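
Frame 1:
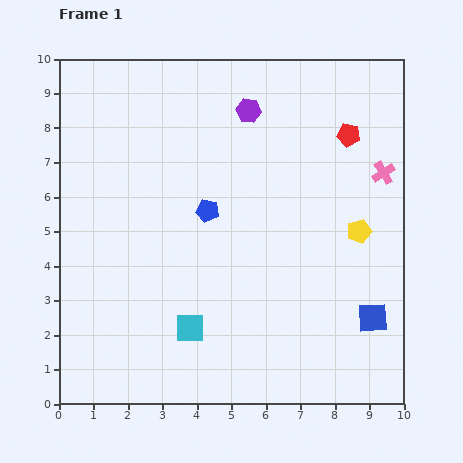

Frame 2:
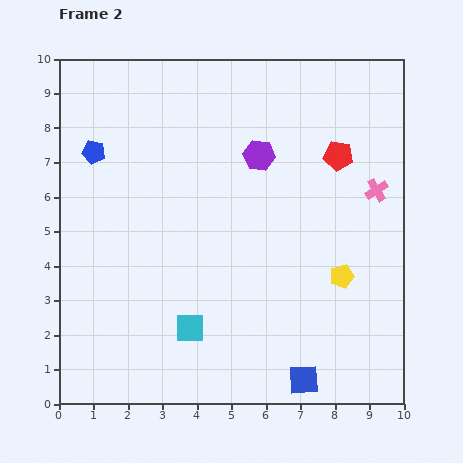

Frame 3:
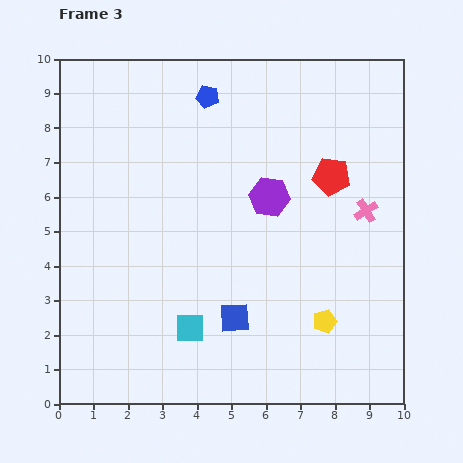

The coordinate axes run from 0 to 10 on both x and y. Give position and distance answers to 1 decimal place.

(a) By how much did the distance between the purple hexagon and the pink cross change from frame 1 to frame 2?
-0.8

Distance in frame 1: 4.3. Distance in frame 2: 3.5.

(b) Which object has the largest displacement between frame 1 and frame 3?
the blue square

(moved 4.0; next 3.3)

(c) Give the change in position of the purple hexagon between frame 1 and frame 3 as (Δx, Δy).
(0.6, -2.5)

The purple hexagon was at (5.5, 8.5) in frame 1 and (6.1, 6.0) in frame 3.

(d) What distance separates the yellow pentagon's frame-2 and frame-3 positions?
1.4

The yellow pentagon moved from (8.2, 3.7) to (7.7, 2.4), a distance of √(0.5² + 1.3²) ≈ 1.4.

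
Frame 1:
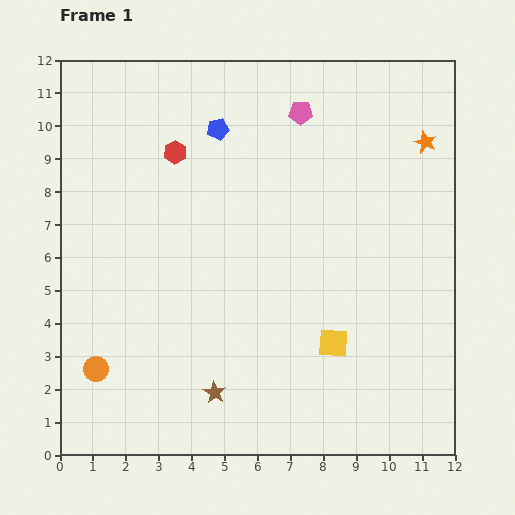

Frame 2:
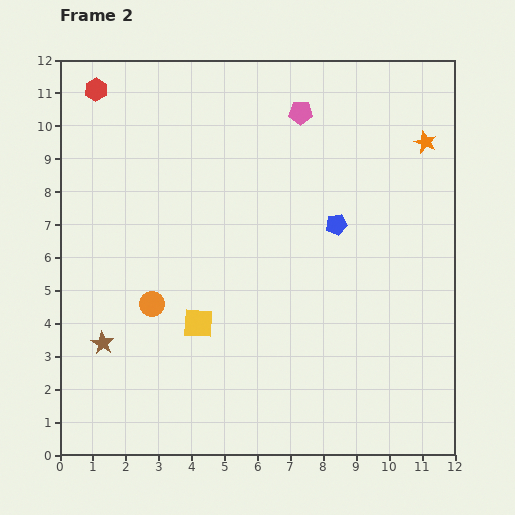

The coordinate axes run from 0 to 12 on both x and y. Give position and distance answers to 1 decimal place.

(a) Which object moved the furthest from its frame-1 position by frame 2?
the blue pentagon

(moved 4.6; next 4.1)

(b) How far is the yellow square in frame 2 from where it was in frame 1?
4.1

The yellow square moved from (8.3, 3.4) to (4.2, 4.0), a distance of √(4.1² + 0.6²) ≈ 4.1.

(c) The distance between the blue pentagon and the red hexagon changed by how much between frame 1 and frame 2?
+6.9

Distance in frame 1: 1.5. Distance in frame 2: 8.4.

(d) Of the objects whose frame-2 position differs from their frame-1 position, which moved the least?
the orange circle

(moved 2.6)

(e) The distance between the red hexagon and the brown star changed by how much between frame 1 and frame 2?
+0.3

Distance in frame 1: 7.4. Distance in frame 2: 7.7.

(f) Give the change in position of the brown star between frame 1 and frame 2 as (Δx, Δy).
(-3.4, 1.5)

The brown star was at (4.7, 1.9) in frame 1 and (1.3, 3.4) in frame 2.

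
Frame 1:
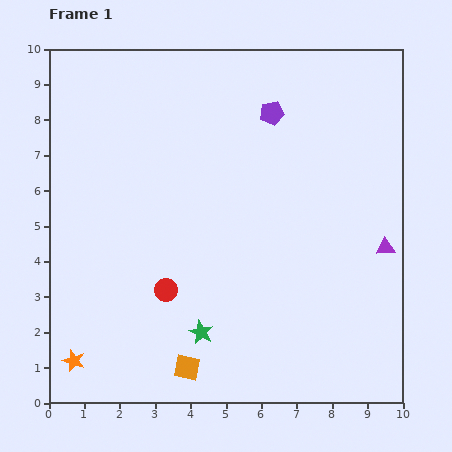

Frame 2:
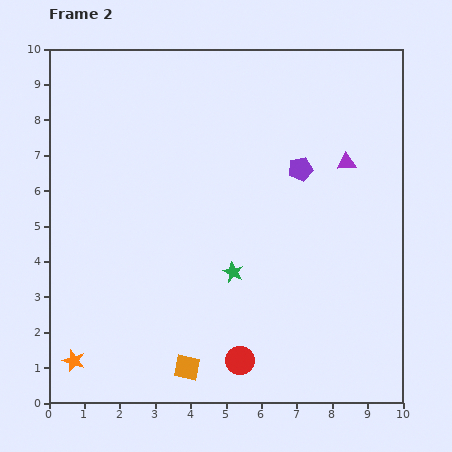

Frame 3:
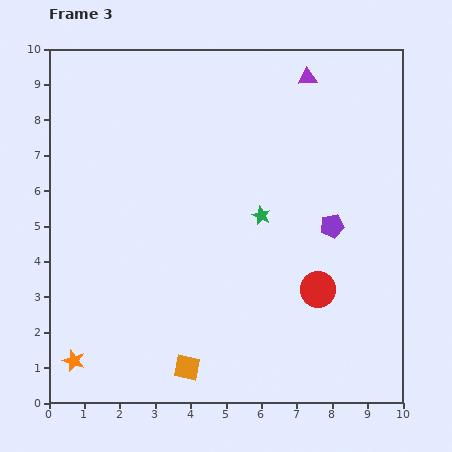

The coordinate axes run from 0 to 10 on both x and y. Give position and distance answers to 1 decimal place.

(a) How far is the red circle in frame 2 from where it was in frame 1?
2.9

The red circle moved from (3.3, 3.2) to (5.4, 1.2), a distance of √(2.1² + 2.0²) ≈ 2.9.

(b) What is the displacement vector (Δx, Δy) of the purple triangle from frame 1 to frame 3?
(-2.2, 4.8)

The purple triangle was at (9.5, 4.4) in frame 1 and (7.3, 9.2) in frame 3.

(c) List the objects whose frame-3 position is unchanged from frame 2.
the orange star, the orange square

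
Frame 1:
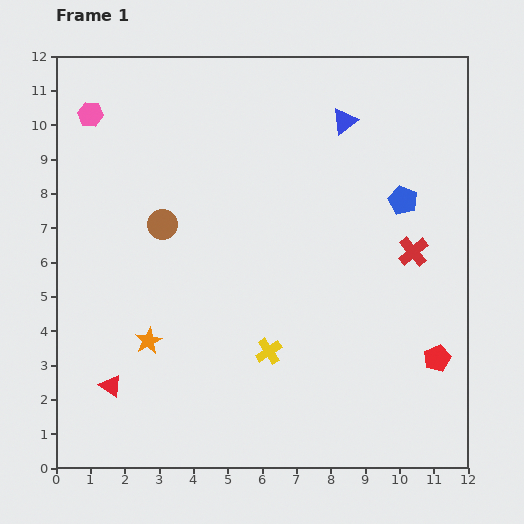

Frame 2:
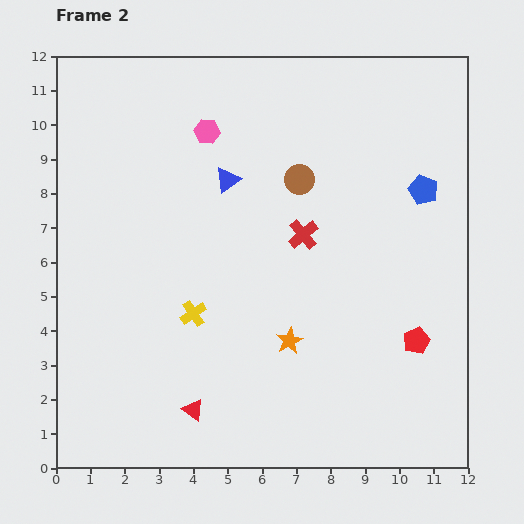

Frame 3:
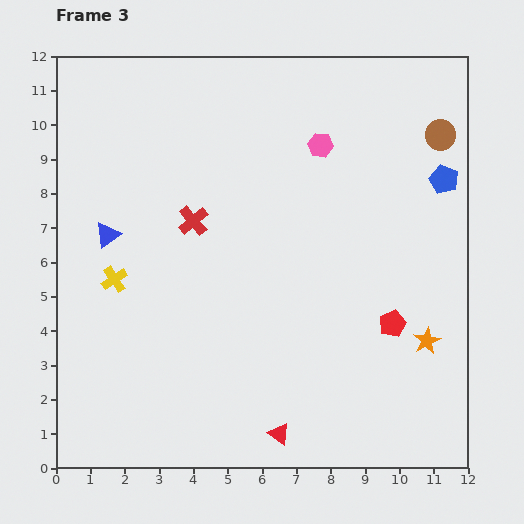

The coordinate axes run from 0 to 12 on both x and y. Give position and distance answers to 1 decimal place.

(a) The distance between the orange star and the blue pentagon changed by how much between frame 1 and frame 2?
-2.6

Distance in frame 1: 8.5. Distance in frame 2: 5.9.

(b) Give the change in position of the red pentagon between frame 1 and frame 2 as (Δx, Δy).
(-0.6, 0.5)

The red pentagon was at (11.1, 3.2) in frame 1 and (10.5, 3.7) in frame 2.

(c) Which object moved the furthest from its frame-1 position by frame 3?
the brown circle

(moved 8.5; next 8.1)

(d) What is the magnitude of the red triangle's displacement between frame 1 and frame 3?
5.1

The red triangle moved from (1.6, 2.4) to (6.5, 1.0), a distance of √(4.9² + 1.4²) ≈ 5.1.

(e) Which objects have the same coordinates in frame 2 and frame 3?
none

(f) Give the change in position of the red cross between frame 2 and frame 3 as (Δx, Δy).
(-3.2, 0.4)

The red cross was at (7.2, 6.8) in frame 2 and (4.0, 7.2) in frame 3.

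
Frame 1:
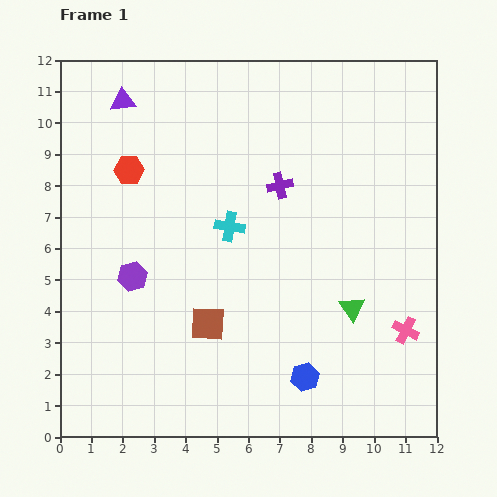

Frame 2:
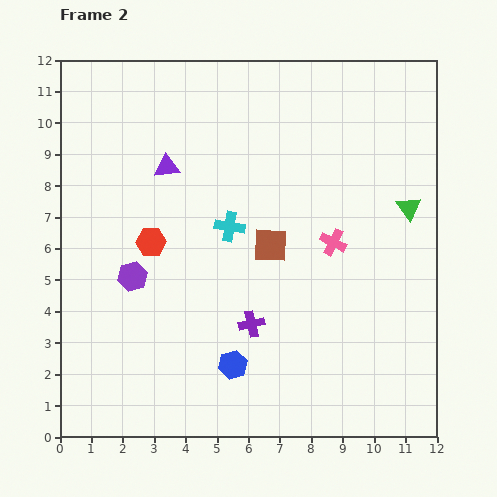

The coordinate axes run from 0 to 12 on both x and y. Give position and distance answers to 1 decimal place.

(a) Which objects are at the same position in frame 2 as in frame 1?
the purple hexagon, the cyan cross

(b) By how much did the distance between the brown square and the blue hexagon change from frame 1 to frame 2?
+0.5

Distance in frame 1: 3.5. Distance in frame 2: 4.0.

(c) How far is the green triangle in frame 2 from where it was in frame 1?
3.7

The green triangle moved from (9.3, 4.1) to (11.1, 7.3), a distance of √(1.8² + 3.2²) ≈ 3.7.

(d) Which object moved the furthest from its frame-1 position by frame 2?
the purple cross

(moved 4.5; next 3.7)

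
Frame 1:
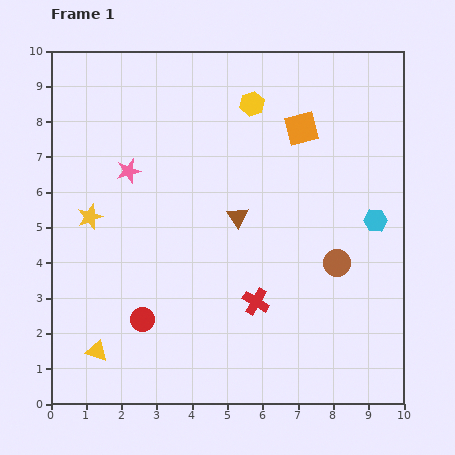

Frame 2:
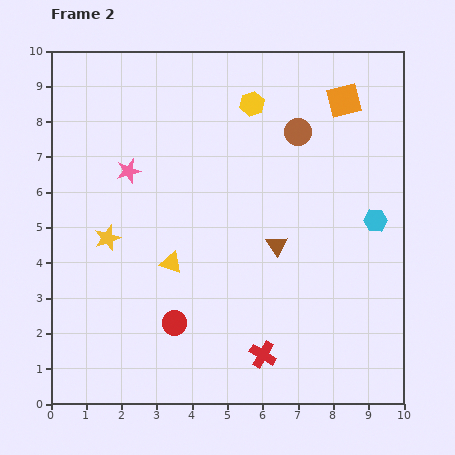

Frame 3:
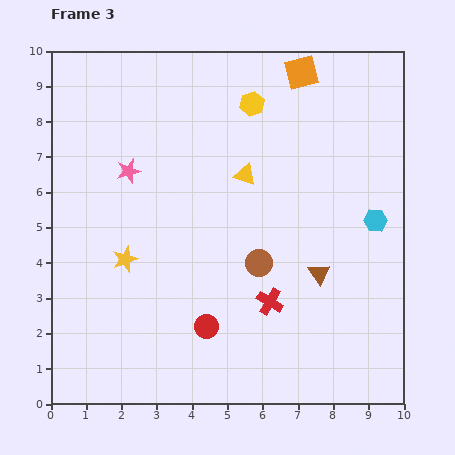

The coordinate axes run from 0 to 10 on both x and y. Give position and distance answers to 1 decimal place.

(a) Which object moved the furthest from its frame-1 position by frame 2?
the brown circle

(moved 3.9; next 3.3)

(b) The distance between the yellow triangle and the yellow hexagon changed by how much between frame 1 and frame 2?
-3.2

Distance in frame 1: 8.3. Distance in frame 2: 5.1.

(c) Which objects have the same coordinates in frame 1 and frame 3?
the cyan hexagon, the pink star, the yellow hexagon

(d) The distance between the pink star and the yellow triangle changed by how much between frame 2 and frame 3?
+0.4

Distance in frame 2: 2.9. Distance in frame 3: 3.3.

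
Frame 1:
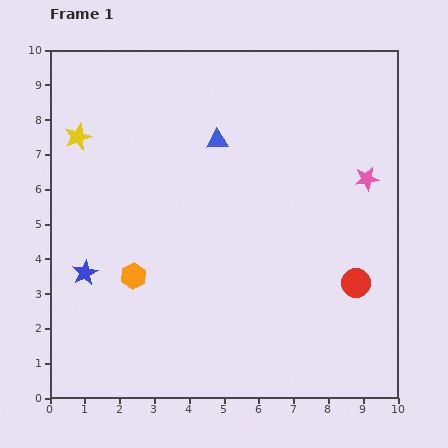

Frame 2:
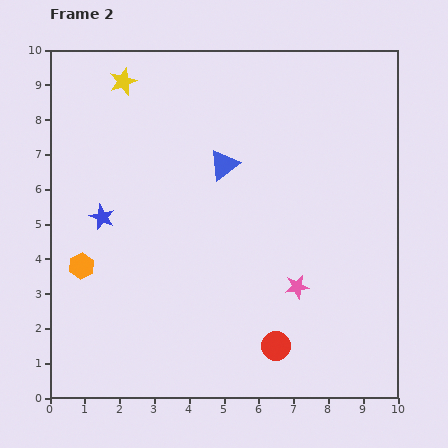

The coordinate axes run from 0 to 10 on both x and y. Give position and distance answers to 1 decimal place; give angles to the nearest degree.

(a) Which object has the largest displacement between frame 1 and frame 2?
the pink star

(moved 3.7; next 2.9)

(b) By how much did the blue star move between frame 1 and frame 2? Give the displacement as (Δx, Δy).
(0.5, 1.6)

The blue star was at (1.0, 3.6) in frame 1 and (1.5, 5.2) in frame 2.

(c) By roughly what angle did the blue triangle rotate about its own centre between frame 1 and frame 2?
32° counter-clockwise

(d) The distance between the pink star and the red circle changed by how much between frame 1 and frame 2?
-1.2

Distance in frame 1: 3.0. Distance in frame 2: 1.8.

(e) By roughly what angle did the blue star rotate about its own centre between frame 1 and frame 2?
21° counter-clockwise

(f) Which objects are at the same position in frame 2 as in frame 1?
none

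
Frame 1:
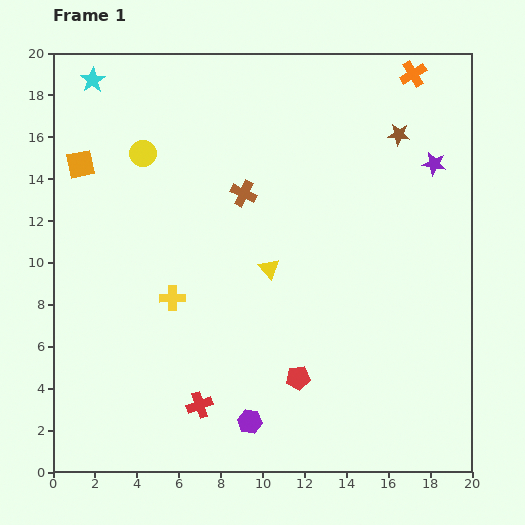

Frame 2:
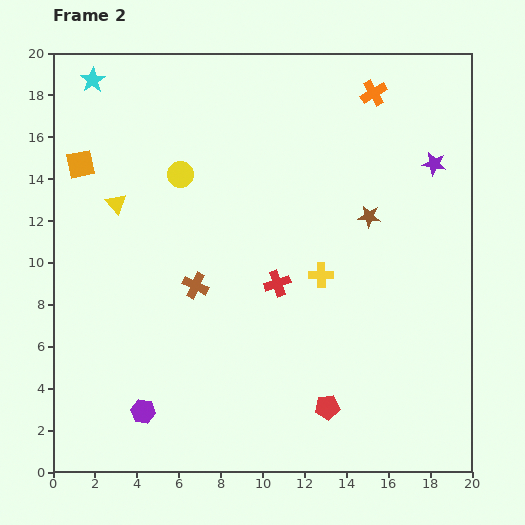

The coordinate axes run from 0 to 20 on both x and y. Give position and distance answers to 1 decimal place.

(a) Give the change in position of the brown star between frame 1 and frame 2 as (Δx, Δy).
(-1.4, -3.9)

The brown star was at (16.5, 16.1) in frame 1 and (15.1, 12.2) in frame 2.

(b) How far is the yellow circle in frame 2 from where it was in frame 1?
2.1

The yellow circle moved from (4.3, 15.2) to (6.1, 14.2), a distance of √(1.8² + 1.0²) ≈ 2.1.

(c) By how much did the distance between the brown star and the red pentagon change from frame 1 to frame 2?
-3.3

Distance in frame 1: 12.6. Distance in frame 2: 9.3.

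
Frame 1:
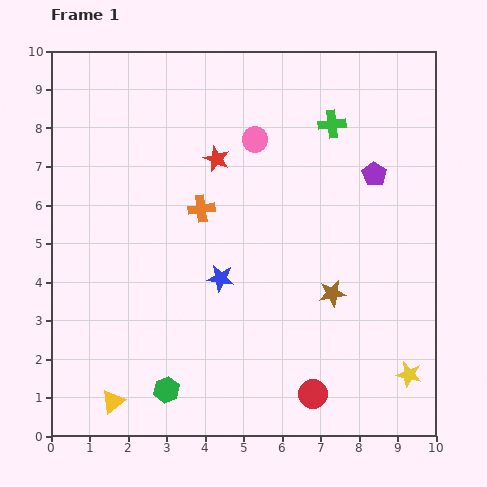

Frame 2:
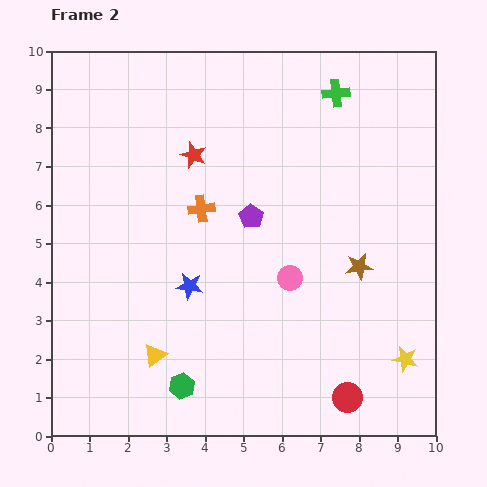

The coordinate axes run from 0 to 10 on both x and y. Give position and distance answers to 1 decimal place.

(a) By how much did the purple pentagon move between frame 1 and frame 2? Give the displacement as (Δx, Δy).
(-3.2, -1.1)

The purple pentagon was at (8.4, 6.8) in frame 1 and (5.2, 5.7) in frame 2.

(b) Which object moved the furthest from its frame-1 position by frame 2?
the pink circle

(moved 3.7; next 3.4)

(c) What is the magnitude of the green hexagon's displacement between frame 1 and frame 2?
0.4

The green hexagon moved from (3.0, 1.2) to (3.4, 1.3), a distance of √(0.4² + 0.1²) ≈ 0.4.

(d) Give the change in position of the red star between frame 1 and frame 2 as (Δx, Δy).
(-0.6, 0.1)

The red star was at (4.3, 7.2) in frame 1 and (3.7, 7.3) in frame 2.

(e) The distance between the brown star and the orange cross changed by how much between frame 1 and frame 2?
+0.4

Distance in frame 1: 4.0. Distance in frame 2: 4.4.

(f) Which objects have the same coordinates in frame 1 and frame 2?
the orange cross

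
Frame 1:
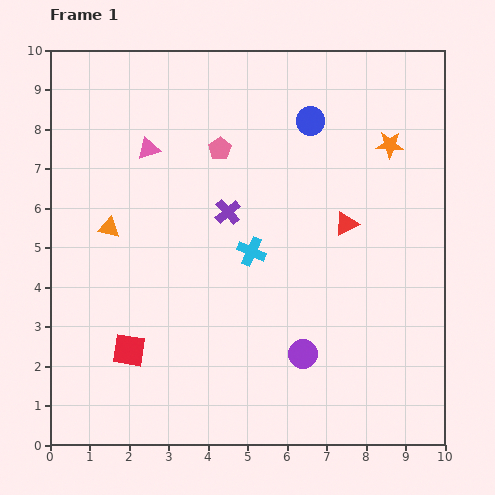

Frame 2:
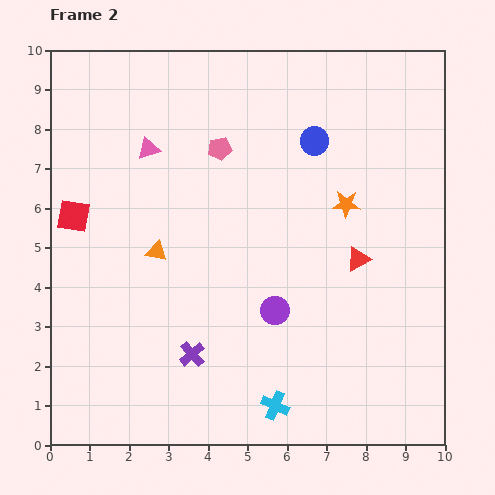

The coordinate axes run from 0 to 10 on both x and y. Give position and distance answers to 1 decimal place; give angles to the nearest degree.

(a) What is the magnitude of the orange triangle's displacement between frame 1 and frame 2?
1.3

The orange triangle moved from (1.5, 5.5) to (2.7, 4.9), a distance of √(1.2² + 0.6²) ≈ 1.3.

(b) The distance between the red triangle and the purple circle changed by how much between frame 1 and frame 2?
-1.0

Distance in frame 1: 3.5. Distance in frame 2: 2.5.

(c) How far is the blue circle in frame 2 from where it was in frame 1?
0.5

The blue circle moved from (6.6, 8.2) to (6.7, 7.7), a distance of √(0.1² + 0.5²) ≈ 0.5.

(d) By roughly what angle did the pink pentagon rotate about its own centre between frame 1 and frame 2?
24° clockwise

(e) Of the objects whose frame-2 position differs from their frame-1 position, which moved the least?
the blue circle

(moved 0.5)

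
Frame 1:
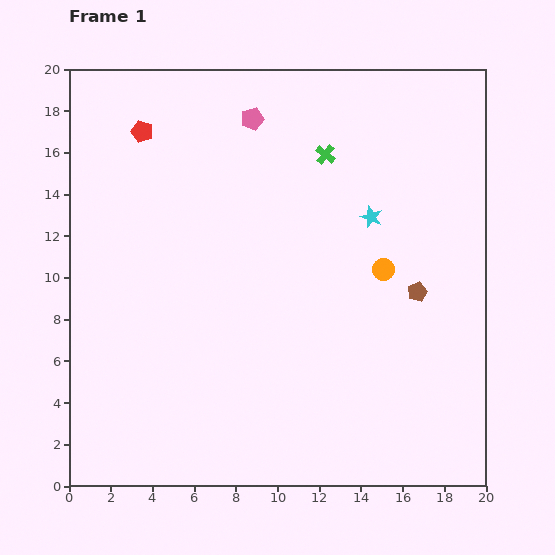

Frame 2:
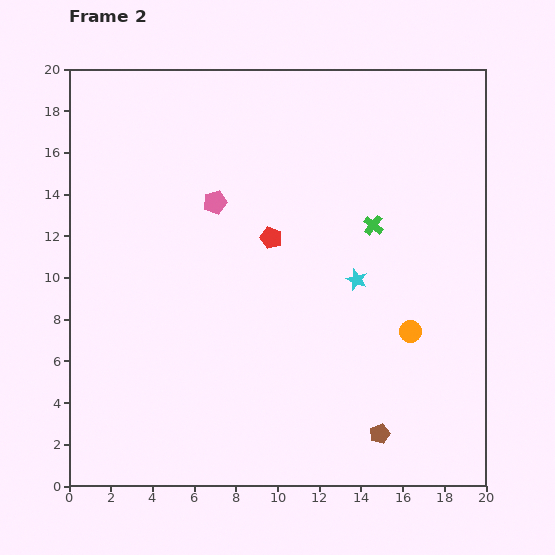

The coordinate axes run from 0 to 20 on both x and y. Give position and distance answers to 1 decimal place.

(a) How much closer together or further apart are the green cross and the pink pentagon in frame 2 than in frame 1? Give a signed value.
+3.8

Distance in frame 1: 3.9. Distance in frame 2: 7.7.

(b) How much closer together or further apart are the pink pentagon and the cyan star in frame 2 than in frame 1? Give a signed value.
+0.3

Distance in frame 1: 7.4. Distance in frame 2: 7.7.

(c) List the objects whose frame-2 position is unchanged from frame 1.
none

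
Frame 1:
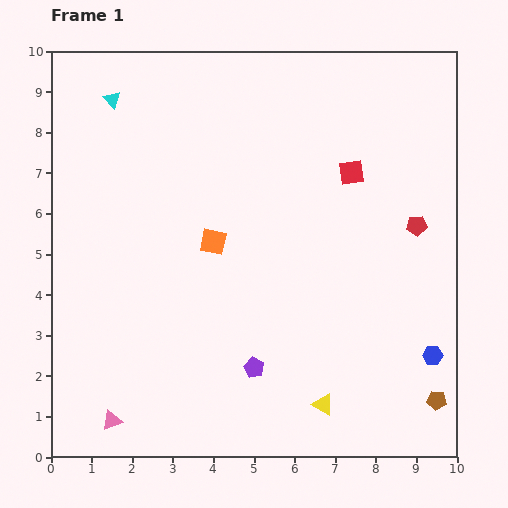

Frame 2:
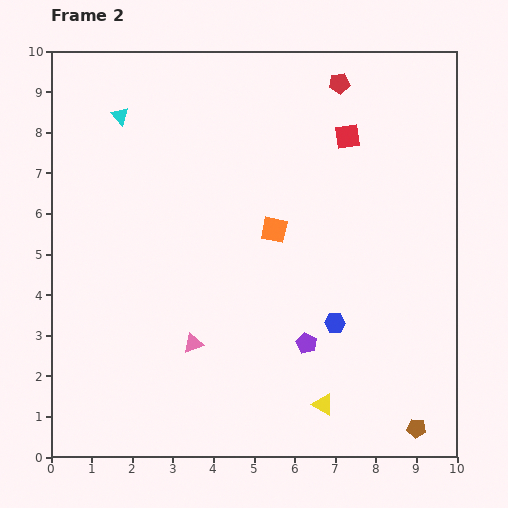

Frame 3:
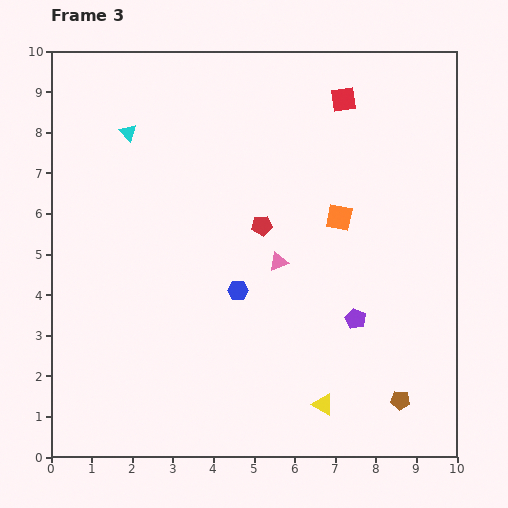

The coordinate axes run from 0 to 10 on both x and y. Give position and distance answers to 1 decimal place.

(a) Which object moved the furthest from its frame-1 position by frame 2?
the red pentagon

(moved 4.0; next 2.8)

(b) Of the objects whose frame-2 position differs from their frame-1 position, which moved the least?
the cyan triangle

(moved 0.4)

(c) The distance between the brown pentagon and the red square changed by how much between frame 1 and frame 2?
+1.4

Distance in frame 1: 6.0. Distance in frame 2: 7.4.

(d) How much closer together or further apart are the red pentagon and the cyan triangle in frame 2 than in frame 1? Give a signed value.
-2.6

Distance in frame 1: 8.1. Distance in frame 2: 5.5.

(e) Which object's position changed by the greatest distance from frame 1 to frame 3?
the pink triangle

(moved 5.7; next 5.1)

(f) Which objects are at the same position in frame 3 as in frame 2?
the yellow triangle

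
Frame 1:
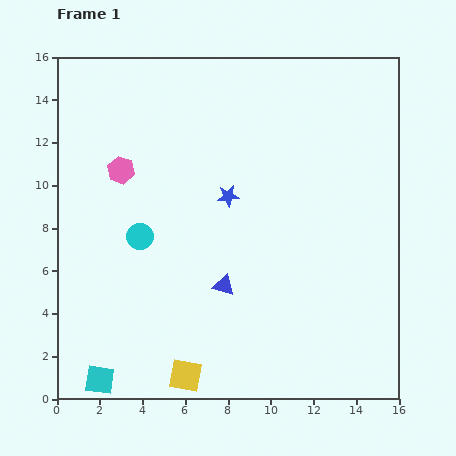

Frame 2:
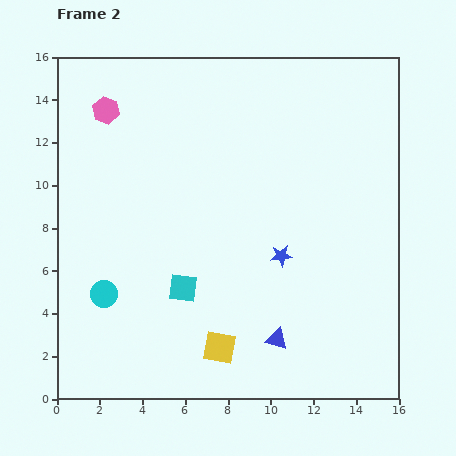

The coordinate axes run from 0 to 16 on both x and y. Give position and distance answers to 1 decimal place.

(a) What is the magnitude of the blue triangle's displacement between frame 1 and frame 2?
3.5

The blue triangle moved from (7.8, 5.3) to (10.3, 2.8), a distance of √(2.5² + 2.5²) ≈ 3.5.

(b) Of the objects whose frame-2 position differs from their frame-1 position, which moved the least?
the yellow square

(moved 2.1)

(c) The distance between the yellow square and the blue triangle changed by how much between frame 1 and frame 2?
-1.9

Distance in frame 1: 4.6. Distance in frame 2: 2.7.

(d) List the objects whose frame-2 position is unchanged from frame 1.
none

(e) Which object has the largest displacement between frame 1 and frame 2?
the cyan square

(moved 5.8; next 3.8)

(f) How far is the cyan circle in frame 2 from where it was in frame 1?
3.2

The cyan circle moved from (3.9, 7.6) to (2.2, 4.9), a distance of √(1.7² + 2.7²) ≈ 3.2.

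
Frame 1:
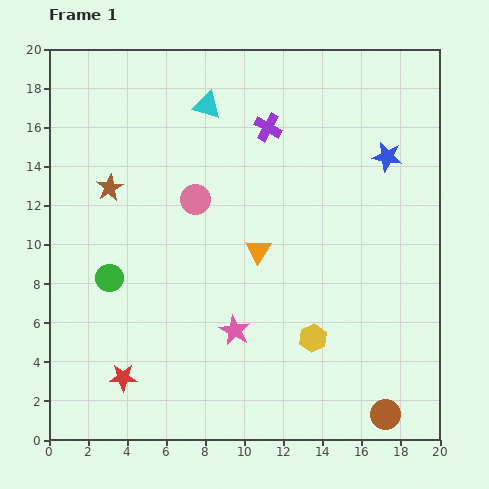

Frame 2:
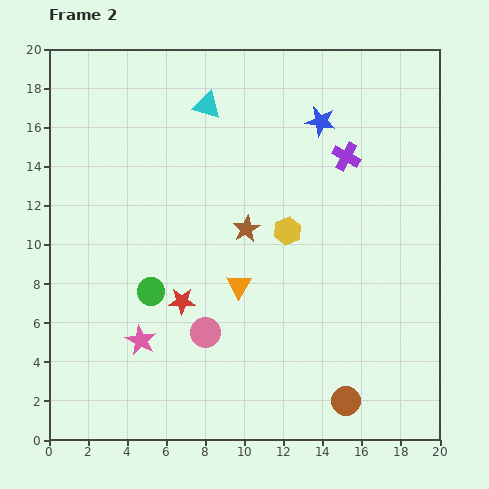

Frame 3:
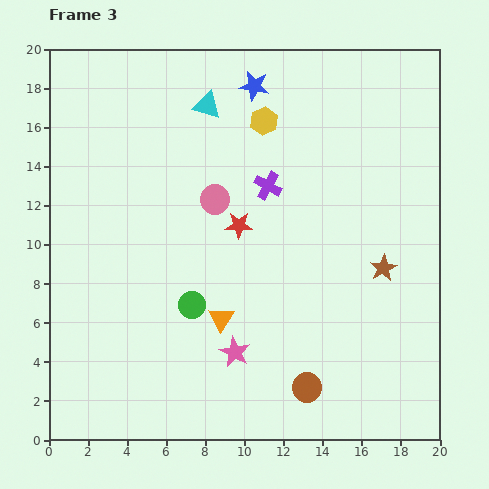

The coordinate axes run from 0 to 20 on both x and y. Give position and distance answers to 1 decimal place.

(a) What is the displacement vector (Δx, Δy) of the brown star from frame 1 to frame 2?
(7.0, -2.1)

The brown star was at (3.1, 12.9) in frame 1 and (10.1, 10.8) in frame 2.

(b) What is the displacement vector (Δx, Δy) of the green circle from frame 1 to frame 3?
(4.2, -1.4)

The green circle was at (3.1, 8.3) in frame 1 and (7.3, 6.9) in frame 3.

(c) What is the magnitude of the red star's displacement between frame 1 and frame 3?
9.8

The red star moved from (3.8, 3.2) to (9.7, 11.0), a distance of √(5.9² + 7.8²) ≈ 9.8.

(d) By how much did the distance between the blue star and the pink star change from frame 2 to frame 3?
-0.9

Distance in frame 2: 14.5. Distance in frame 3: 13.6.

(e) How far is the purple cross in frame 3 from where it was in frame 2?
4.3

The purple cross moved from (15.2, 14.5) to (11.2, 13.0), a distance of √(4.0² + 1.5²) ≈ 4.3.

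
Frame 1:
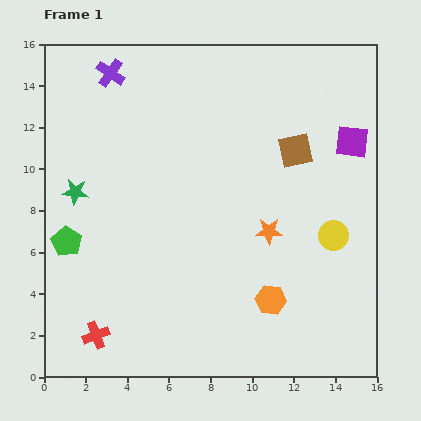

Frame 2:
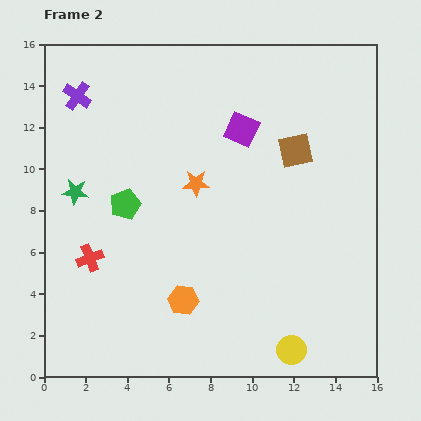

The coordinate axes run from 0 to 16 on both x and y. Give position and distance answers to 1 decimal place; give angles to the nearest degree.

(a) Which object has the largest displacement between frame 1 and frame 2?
the yellow circle

(moved 5.9; next 5.3)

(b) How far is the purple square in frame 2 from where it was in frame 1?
5.3

The purple square moved from (14.8, 11.3) to (9.5, 11.9), a distance of √(5.3² + 0.6²) ≈ 5.3.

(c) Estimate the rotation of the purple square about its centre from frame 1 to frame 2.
18° clockwise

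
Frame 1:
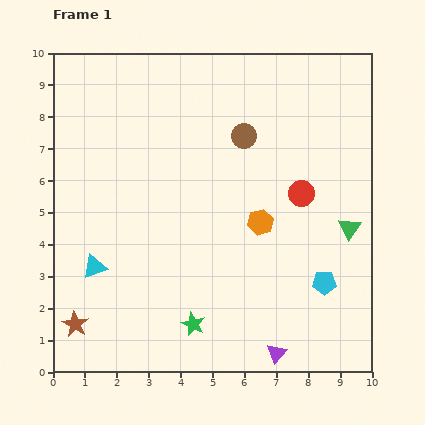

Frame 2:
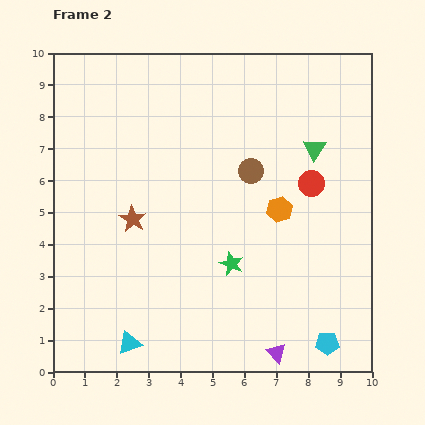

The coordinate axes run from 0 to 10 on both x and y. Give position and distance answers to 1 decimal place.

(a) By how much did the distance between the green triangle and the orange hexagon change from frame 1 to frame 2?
-0.6

Distance in frame 1: 2.8. Distance in frame 2: 2.2.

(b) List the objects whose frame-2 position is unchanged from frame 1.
the purple triangle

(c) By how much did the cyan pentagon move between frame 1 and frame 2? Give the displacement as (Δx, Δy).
(0.1, -1.9)

The cyan pentagon was at (8.5, 2.8) in frame 1 and (8.6, 0.9) in frame 2.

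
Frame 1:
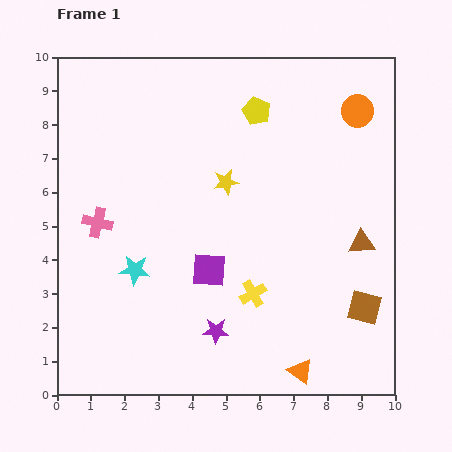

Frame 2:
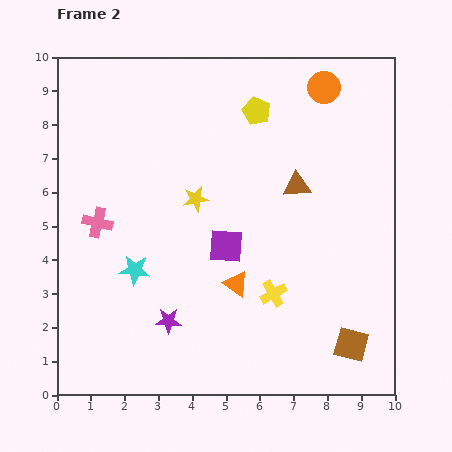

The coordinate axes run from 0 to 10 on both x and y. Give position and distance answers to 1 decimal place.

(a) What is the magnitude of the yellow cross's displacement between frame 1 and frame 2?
0.6

The yellow cross moved from (5.8, 3.0) to (6.4, 3.0), a distance of √(0.6² + 0.0²) ≈ 0.6.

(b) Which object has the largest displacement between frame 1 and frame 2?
the orange triangle

(moved 3.2; next 2.5)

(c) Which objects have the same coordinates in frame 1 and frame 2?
the cyan star, the pink cross, the yellow pentagon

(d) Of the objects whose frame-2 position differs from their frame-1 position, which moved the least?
the yellow cross

(moved 0.6)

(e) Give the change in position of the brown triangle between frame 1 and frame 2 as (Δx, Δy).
(-1.9, 1.7)

The brown triangle was at (9.0, 4.5) in frame 1 and (7.1, 6.2) in frame 2.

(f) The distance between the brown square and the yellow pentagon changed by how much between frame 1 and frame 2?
+0.8

Distance in frame 1: 6.6. Distance in frame 2: 7.4.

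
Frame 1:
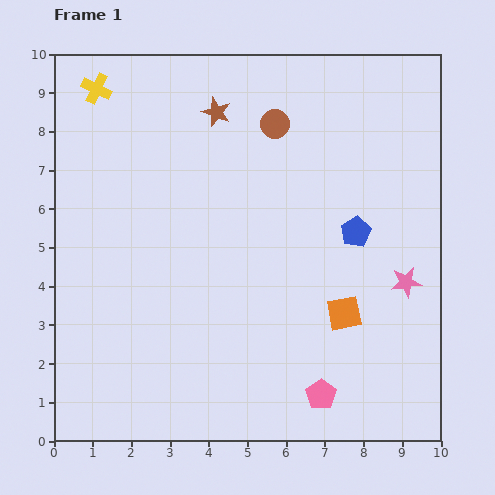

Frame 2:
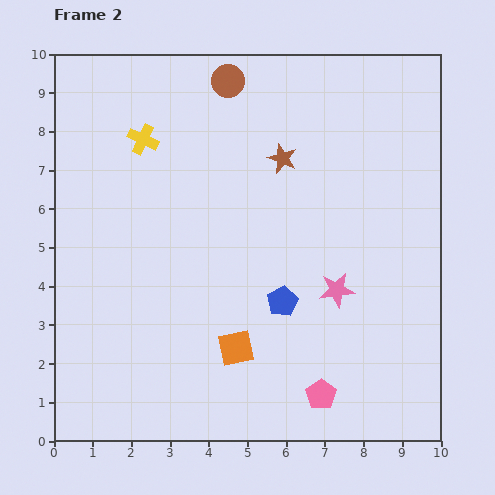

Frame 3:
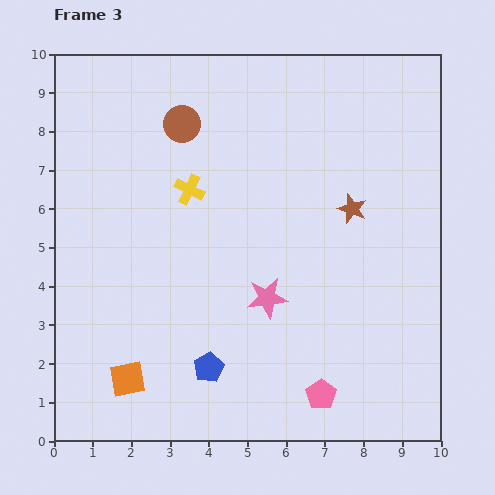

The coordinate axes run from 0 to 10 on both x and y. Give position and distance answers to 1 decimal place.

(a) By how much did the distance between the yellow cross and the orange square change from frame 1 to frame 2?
-2.7

Distance in frame 1: 8.6. Distance in frame 2: 5.9.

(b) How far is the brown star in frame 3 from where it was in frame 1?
4.3

The brown star moved from (4.2, 8.5) to (7.7, 6.0), a distance of √(3.5² + 2.5²) ≈ 4.3.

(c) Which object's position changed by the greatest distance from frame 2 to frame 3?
the orange square

(moved 2.9; next 2.5)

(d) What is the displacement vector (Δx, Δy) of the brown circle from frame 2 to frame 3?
(-1.2, -1.1)

The brown circle was at (4.5, 9.3) in frame 2 and (3.3, 8.2) in frame 3.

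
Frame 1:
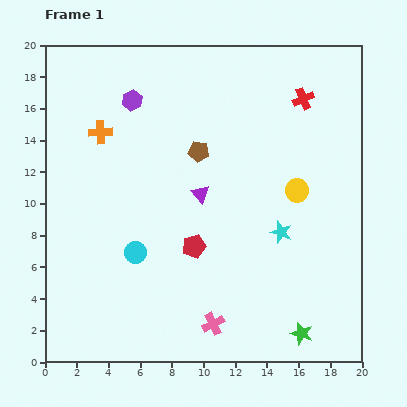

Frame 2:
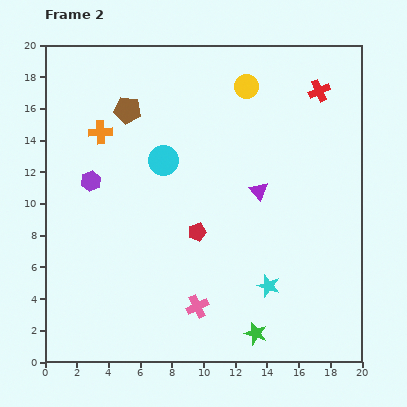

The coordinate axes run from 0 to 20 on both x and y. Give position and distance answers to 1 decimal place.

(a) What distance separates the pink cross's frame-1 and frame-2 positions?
1.5

The pink cross moved from (10.6, 2.4) to (9.6, 3.5), a distance of √(1.0² + 1.1²) ≈ 1.5.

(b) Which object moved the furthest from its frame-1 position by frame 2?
the yellow circle

(moved 7.3; next 6.1)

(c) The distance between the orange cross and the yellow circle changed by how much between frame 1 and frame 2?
-3.3

Distance in frame 1: 12.9. Distance in frame 2: 9.6.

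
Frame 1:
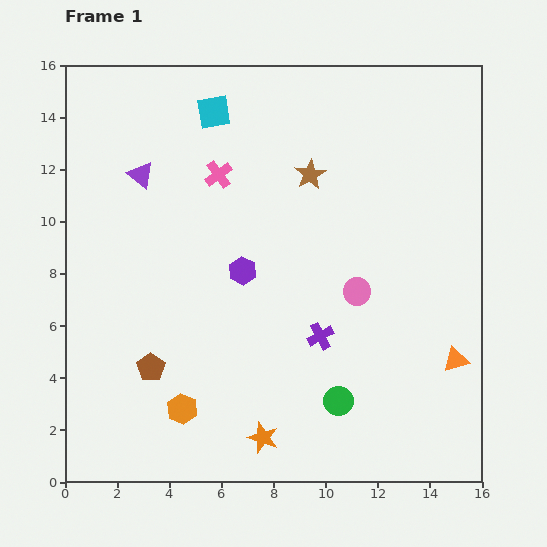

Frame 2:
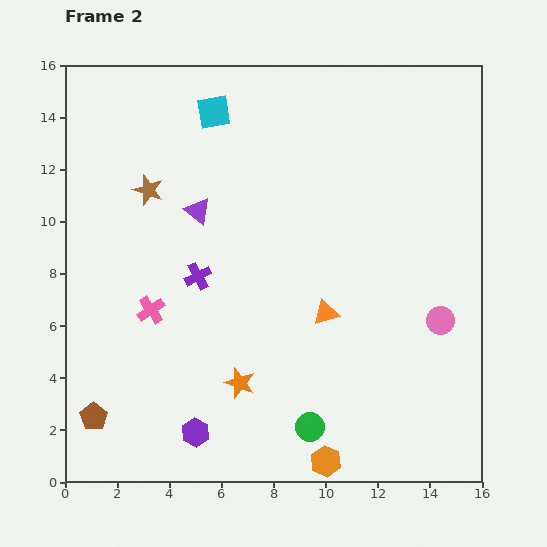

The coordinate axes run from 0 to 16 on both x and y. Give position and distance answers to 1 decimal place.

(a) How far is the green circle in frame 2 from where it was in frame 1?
1.5

The green circle moved from (10.5, 3.1) to (9.4, 2.1), a distance of √(1.1² + 1.0²) ≈ 1.5.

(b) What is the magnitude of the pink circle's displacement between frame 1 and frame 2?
3.4

The pink circle moved from (11.2, 7.3) to (14.4, 6.2), a distance of √(3.2² + 1.1²) ≈ 3.4.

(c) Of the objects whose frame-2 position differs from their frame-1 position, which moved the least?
the green circle

(moved 1.5)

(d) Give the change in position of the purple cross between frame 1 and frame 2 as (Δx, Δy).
(-4.7, 2.3)

The purple cross was at (9.8, 5.6) in frame 1 and (5.1, 7.9) in frame 2.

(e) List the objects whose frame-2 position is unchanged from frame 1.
the cyan square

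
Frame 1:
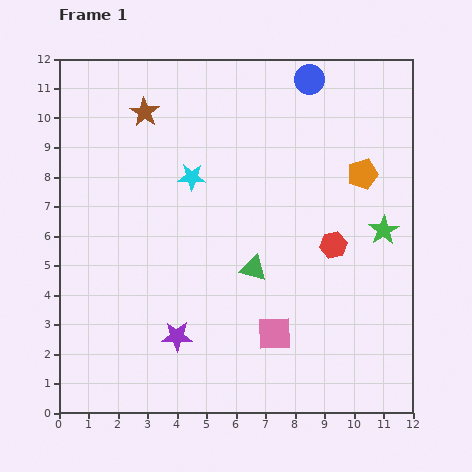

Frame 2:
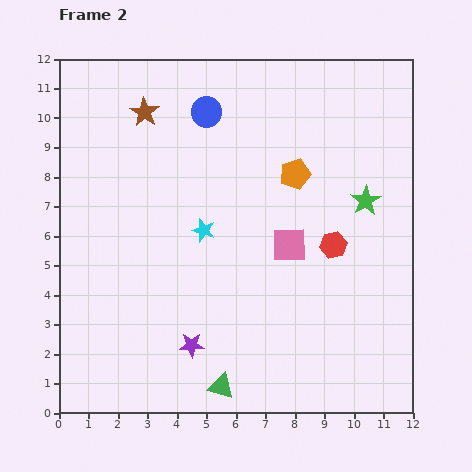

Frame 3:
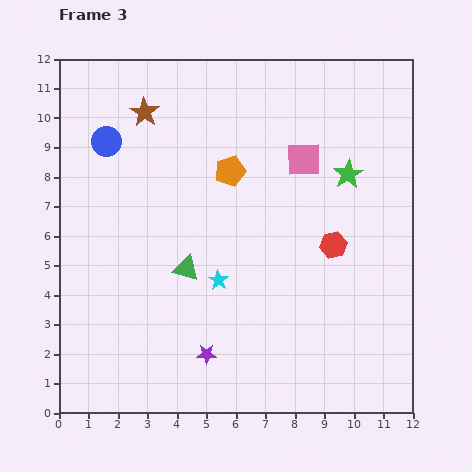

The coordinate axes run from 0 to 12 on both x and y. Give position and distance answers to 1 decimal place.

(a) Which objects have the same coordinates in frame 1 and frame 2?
the red hexagon, the brown star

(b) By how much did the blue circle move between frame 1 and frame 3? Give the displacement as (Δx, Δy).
(-6.9, -2.1)

The blue circle was at (8.5, 11.3) in frame 1 and (1.6, 9.2) in frame 3.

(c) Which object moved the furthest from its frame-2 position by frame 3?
the green triangle

(moved 4.2; next 3.5)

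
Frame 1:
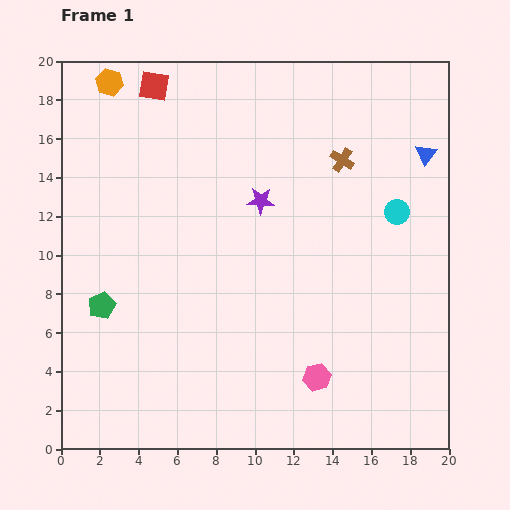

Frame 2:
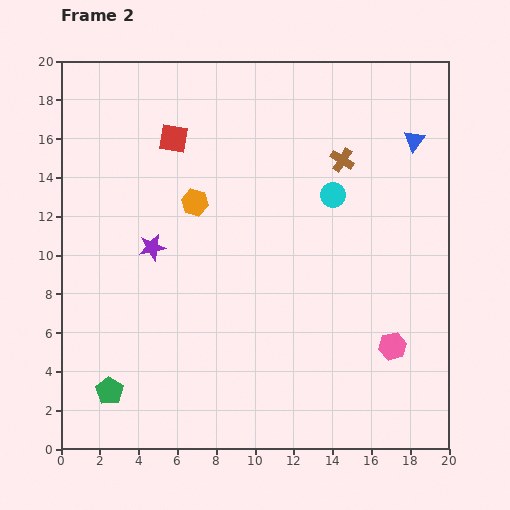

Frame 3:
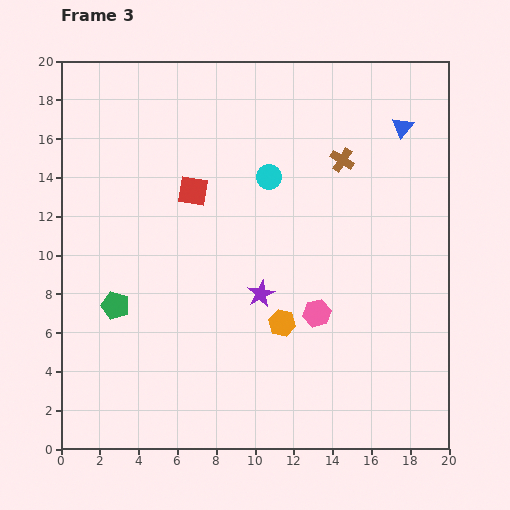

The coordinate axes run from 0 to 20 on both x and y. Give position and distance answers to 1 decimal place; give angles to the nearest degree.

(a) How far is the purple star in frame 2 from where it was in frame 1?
6.1

The purple star moved from (10.3, 12.8) to (4.7, 10.4), a distance of √(5.6² + 2.4²) ≈ 6.1.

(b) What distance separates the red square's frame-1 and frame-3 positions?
5.8

The red square moved from (4.8, 18.7) to (6.8, 13.3), a distance of √(2.0² + 5.4²) ≈ 5.8.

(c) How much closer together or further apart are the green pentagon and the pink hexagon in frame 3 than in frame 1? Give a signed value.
-1.3

Distance in frame 1: 11.7. Distance in frame 3: 10.4.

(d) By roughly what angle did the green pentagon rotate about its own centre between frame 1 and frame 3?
30° counter-clockwise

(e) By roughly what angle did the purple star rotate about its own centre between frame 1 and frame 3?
30° counter-clockwise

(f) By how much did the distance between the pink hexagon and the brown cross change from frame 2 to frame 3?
-1.9

Distance in frame 2: 9.9. Distance in frame 3: 8.0.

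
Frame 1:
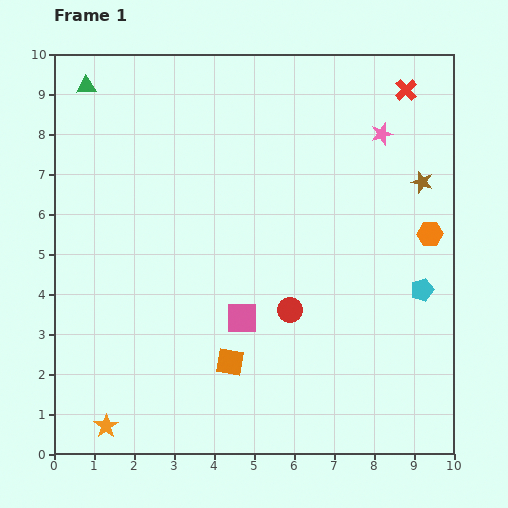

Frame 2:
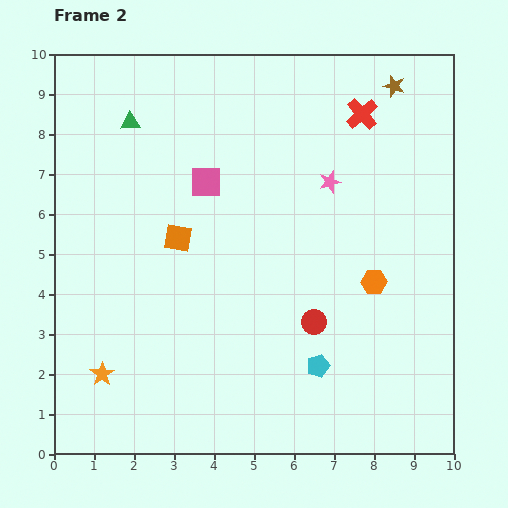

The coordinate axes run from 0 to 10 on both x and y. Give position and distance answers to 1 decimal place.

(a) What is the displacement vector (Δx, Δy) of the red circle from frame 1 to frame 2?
(0.6, -0.3)

The red circle was at (5.9, 3.6) in frame 1 and (6.5, 3.3) in frame 2.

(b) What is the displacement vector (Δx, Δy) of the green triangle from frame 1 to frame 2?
(1.1, -0.9)

The green triangle was at (0.8, 9.2) in frame 1 and (1.9, 8.3) in frame 2.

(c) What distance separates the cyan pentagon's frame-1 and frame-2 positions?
3.2

The cyan pentagon moved from (9.2, 4.1) to (6.6, 2.2), a distance of √(2.6² + 1.9²) ≈ 3.2.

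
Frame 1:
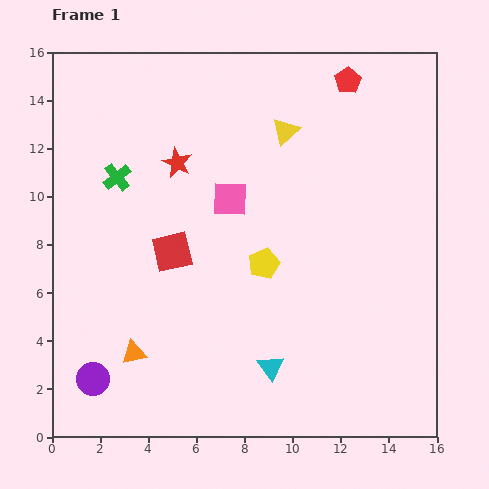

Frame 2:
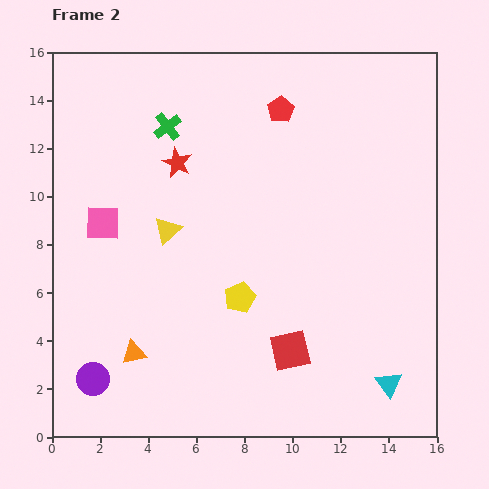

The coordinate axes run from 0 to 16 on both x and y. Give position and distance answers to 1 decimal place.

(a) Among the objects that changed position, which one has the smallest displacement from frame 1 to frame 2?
the yellow pentagon

(moved 1.7)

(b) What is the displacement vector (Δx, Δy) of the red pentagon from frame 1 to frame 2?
(-2.8, -1.2)

The red pentagon was at (12.3, 14.8) in frame 1 and (9.5, 13.6) in frame 2.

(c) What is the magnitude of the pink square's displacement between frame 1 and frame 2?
5.4

The pink square moved from (7.4, 9.9) to (2.1, 8.9), a distance of √(5.3² + 1.0²) ≈ 5.4.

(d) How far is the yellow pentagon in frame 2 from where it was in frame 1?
1.7

The yellow pentagon moved from (8.8, 7.2) to (7.8, 5.8), a distance of √(1.0² + 1.4²) ≈ 1.7.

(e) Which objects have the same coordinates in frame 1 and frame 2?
the red star, the purple circle, the orange triangle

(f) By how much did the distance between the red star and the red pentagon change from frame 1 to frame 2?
-3.1

Distance in frame 1: 7.9. Distance in frame 2: 4.8.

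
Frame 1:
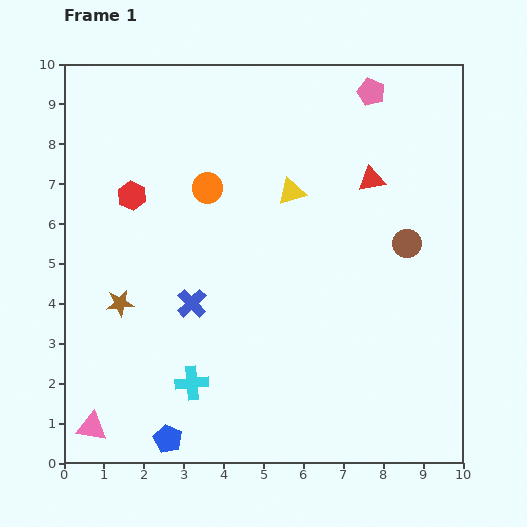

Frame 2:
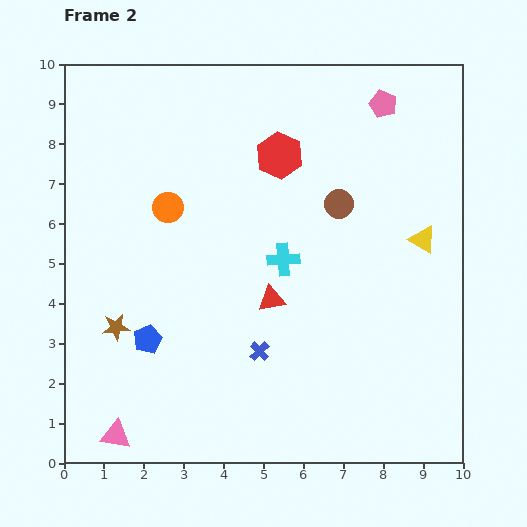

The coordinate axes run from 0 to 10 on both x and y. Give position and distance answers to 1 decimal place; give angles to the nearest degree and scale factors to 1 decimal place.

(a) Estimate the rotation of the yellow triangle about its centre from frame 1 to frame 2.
48° clockwise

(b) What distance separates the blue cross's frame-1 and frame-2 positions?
2.1

The blue cross moved from (3.2, 4.0) to (4.9, 2.8), a distance of √(1.7² + 1.2²) ≈ 2.1.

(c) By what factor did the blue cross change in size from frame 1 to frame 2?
0.7×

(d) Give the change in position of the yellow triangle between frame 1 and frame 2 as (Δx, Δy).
(3.3, -1.2)

The yellow triangle was at (5.7, 6.8) in frame 1 and (9.0, 5.6) in frame 2.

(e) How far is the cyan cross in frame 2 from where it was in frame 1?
3.9

The cyan cross moved from (3.2, 2.0) to (5.5, 5.1), a distance of √(2.3² + 3.1²) ≈ 3.9.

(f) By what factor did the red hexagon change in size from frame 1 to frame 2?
1.6×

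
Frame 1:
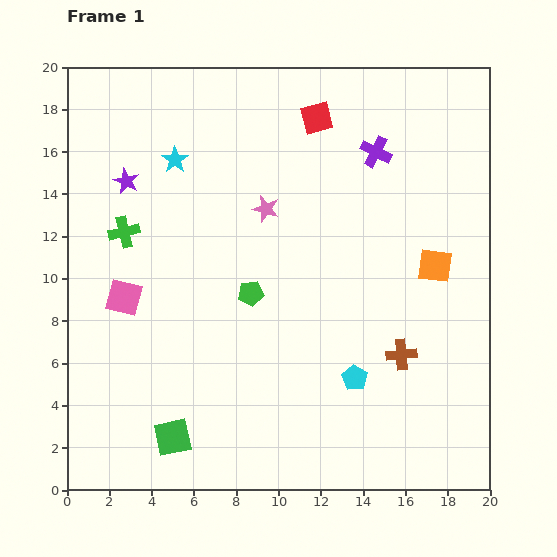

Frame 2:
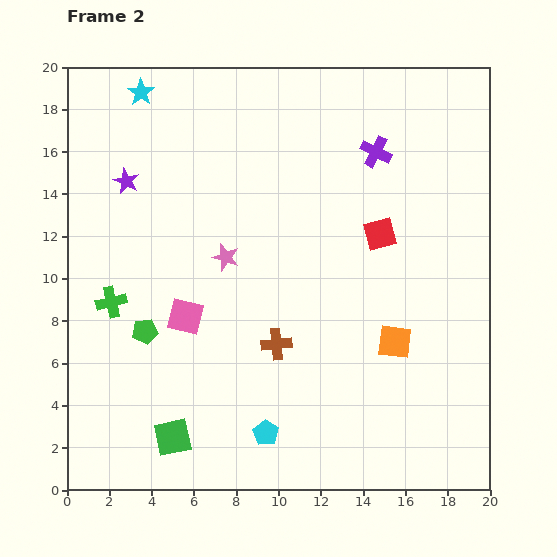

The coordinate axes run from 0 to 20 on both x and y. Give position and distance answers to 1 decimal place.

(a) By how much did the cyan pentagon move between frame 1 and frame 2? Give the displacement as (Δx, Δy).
(-4.2, -2.6)

The cyan pentagon was at (13.6, 5.3) in frame 1 and (9.4, 2.7) in frame 2.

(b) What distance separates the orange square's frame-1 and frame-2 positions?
4.1

The orange square moved from (17.4, 10.6) to (15.5, 7.0), a distance of √(1.9² + 3.6²) ≈ 4.1.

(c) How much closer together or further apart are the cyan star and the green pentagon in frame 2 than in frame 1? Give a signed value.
+4.0

Distance in frame 1: 7.3. Distance in frame 2: 11.3.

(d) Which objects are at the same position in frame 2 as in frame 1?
the purple cross, the green square, the purple star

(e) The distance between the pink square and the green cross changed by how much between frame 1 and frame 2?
+0.5

Distance in frame 1: 3.1. Distance in frame 2: 3.6.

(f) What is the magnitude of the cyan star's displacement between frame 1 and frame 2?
3.6

The cyan star moved from (5.1, 15.6) to (3.5, 18.8), a distance of √(1.6² + 3.2²) ≈ 3.6.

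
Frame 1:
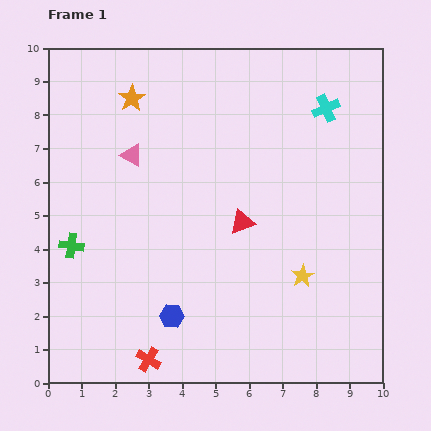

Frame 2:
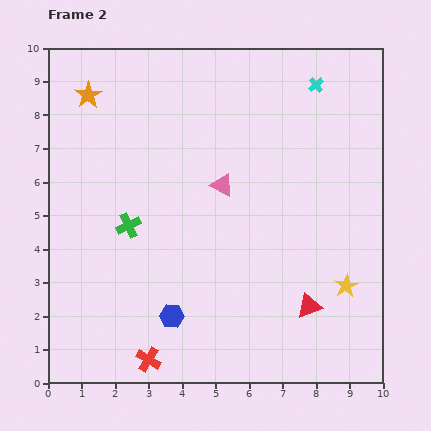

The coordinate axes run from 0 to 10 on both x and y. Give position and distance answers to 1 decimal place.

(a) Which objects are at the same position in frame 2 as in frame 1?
the red cross, the blue hexagon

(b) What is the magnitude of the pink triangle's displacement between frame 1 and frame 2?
2.8

The pink triangle moved from (2.5, 6.8) to (5.2, 5.9), a distance of √(2.7² + 0.9²) ≈ 2.8.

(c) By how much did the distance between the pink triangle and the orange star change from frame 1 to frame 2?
+3.1

Distance in frame 1: 1.7. Distance in frame 2: 4.8.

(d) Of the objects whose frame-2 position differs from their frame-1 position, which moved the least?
the cyan cross

(moved 0.8)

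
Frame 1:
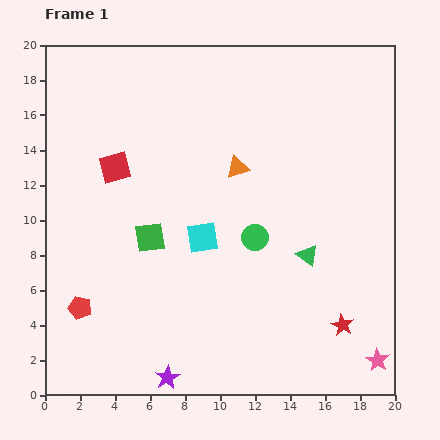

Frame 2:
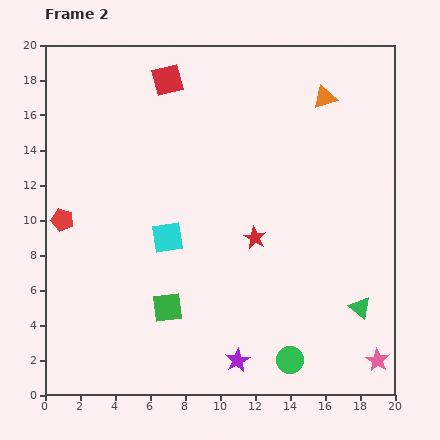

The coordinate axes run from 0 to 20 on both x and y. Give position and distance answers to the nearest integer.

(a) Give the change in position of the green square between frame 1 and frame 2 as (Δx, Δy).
(1, -4)

The green square was at (6, 9) in frame 1 and (7, 5) in frame 2.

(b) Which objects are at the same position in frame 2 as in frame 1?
the pink star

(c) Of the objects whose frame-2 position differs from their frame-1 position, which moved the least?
the cyan square

(moved 2)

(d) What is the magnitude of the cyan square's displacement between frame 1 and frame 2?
2

The cyan square moved from (9, 9) to (7, 9), a distance of √(2² + 0²) ≈ 2.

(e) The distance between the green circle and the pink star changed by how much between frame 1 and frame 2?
-5

Distance in frame 1: 10. Distance in frame 2: 5.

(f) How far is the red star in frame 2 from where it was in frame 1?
7

The red star moved from (17, 4) to (12, 9), a distance of √(5² + 5²) ≈ 7.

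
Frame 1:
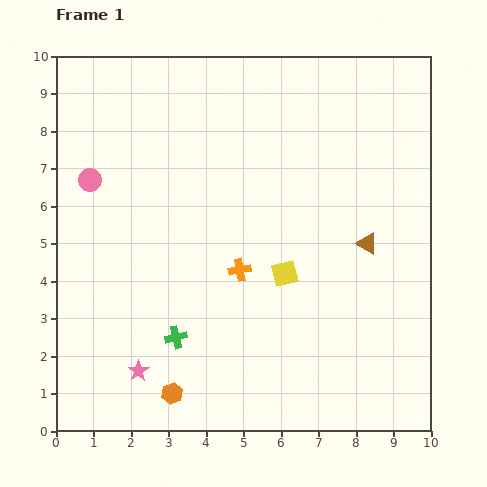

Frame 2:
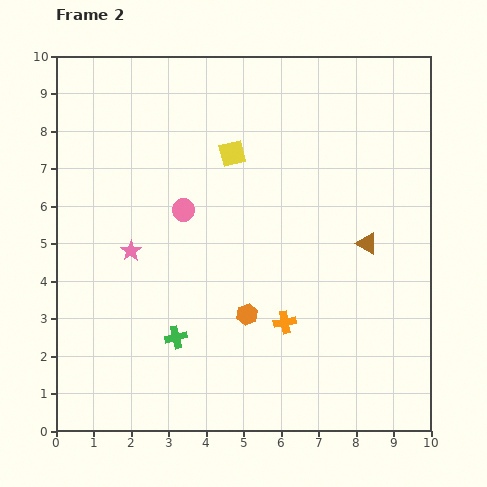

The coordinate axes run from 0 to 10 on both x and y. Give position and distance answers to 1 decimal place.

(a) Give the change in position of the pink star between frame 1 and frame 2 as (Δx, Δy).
(-0.2, 3.2)

The pink star was at (2.2, 1.6) in frame 1 and (2.0, 4.8) in frame 2.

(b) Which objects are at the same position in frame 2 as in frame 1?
the brown triangle, the green cross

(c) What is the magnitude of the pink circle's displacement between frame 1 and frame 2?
2.6

The pink circle moved from (0.9, 6.7) to (3.4, 5.9), a distance of √(2.5² + 0.8²) ≈ 2.6.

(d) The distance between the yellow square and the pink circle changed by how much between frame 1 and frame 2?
-3.8

Distance in frame 1: 5.8. Distance in frame 2: 2.0.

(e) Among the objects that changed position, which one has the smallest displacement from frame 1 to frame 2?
the orange cross

(moved 1.8)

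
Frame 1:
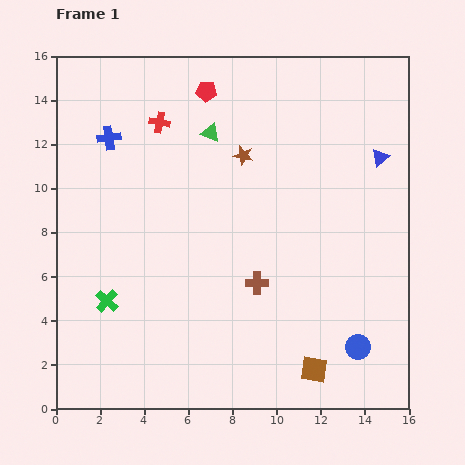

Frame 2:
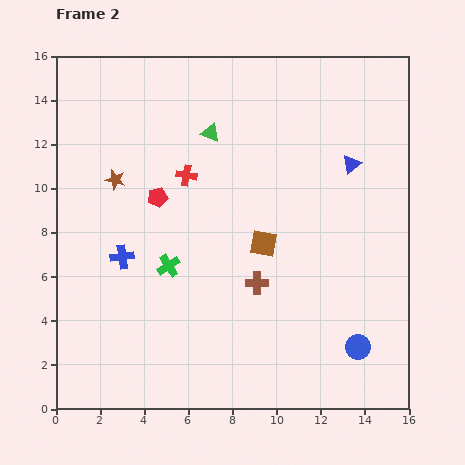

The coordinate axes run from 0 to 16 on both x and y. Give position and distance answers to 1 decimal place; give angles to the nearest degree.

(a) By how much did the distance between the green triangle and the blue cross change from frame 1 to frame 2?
+2.3

Distance in frame 1: 4.6. Distance in frame 2: 6.9.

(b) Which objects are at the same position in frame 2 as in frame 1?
the green triangle, the brown cross, the blue circle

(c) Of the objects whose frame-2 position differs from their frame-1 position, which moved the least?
the blue triangle

(moved 1.3)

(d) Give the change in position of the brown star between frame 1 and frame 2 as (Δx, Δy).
(-5.8, -1.1)

The brown star was at (8.5, 11.5) in frame 1 and (2.7, 10.4) in frame 2.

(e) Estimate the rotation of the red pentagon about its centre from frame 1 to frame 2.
17° counter-clockwise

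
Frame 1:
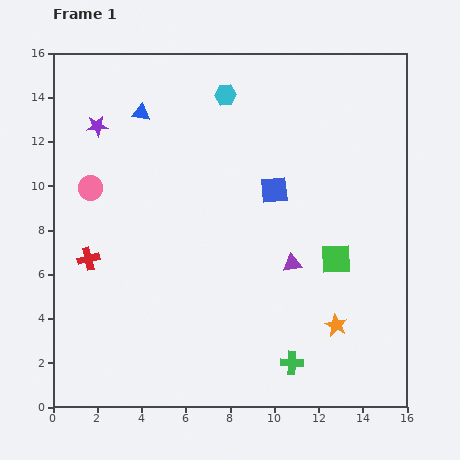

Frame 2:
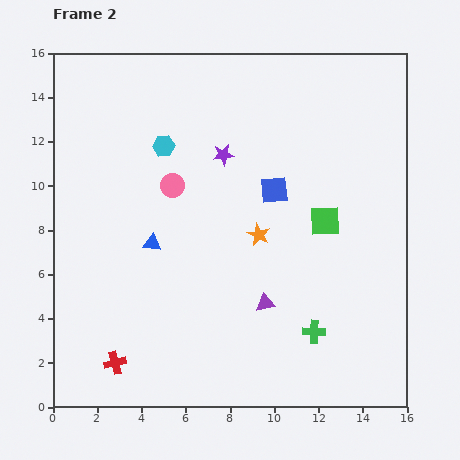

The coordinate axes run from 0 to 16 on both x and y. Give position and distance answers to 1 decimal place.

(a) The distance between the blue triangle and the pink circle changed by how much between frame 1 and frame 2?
-1.3

Distance in frame 1: 4.1. Distance in frame 2: 2.8.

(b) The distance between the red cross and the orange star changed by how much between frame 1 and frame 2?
-2.9

Distance in frame 1: 11.6. Distance in frame 2: 8.7.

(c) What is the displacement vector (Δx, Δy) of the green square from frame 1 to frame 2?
(-0.5, 1.7)

The green square was at (12.8, 6.7) in frame 1 and (12.3, 8.4) in frame 2.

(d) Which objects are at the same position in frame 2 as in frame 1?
the blue square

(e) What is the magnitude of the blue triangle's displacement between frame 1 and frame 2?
5.9

The blue triangle moved from (4.0, 13.3) to (4.5, 7.4), a distance of √(0.5² + 5.9²) ≈ 5.9.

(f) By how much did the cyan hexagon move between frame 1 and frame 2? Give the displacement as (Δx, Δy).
(-2.8, -2.3)

The cyan hexagon was at (7.8, 14.1) in frame 1 and (5.0, 11.8) in frame 2.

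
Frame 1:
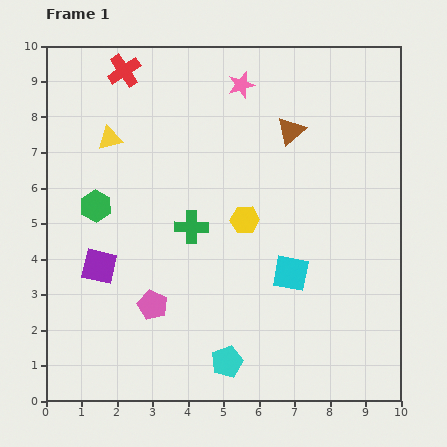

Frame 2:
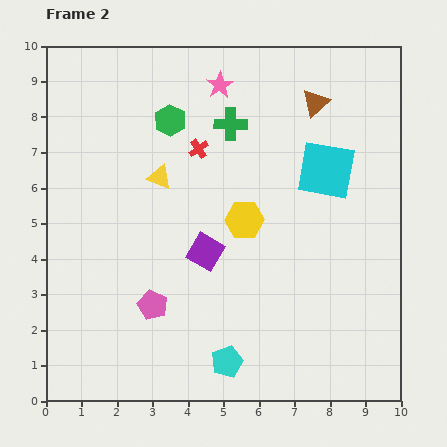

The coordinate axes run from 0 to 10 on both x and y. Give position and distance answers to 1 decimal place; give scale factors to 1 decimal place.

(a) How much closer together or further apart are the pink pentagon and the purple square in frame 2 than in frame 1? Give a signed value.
+0.2

Distance in frame 1: 1.9. Distance in frame 2: 2.1.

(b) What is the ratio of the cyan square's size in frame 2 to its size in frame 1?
1.6×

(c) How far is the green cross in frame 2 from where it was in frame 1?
3.1

The green cross moved from (4.1, 4.9) to (5.2, 7.8), a distance of √(1.1² + 2.9²) ≈ 3.1.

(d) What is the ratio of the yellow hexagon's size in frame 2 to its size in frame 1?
1.3×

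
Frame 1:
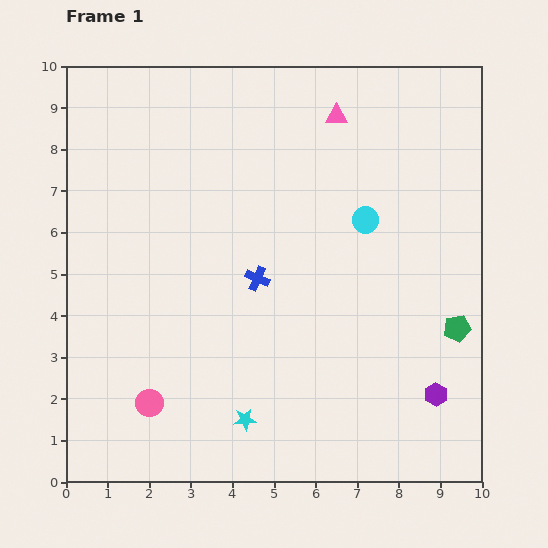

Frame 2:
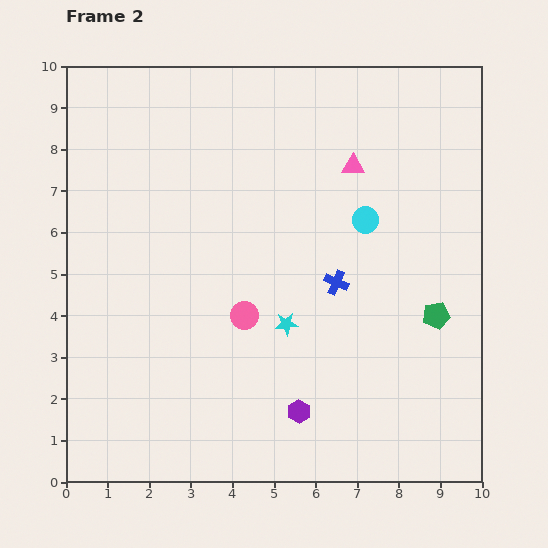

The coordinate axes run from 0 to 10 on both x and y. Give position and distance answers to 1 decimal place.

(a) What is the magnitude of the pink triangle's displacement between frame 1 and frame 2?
1.3

The pink triangle moved from (6.5, 8.8) to (6.9, 7.6), a distance of √(0.4² + 1.2²) ≈ 1.3.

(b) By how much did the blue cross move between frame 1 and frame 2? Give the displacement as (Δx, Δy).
(1.9, -0.1)

The blue cross was at (4.6, 4.9) in frame 1 and (6.5, 4.8) in frame 2.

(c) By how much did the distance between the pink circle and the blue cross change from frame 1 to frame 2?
-1.7

Distance in frame 1: 4.0. Distance in frame 2: 2.3.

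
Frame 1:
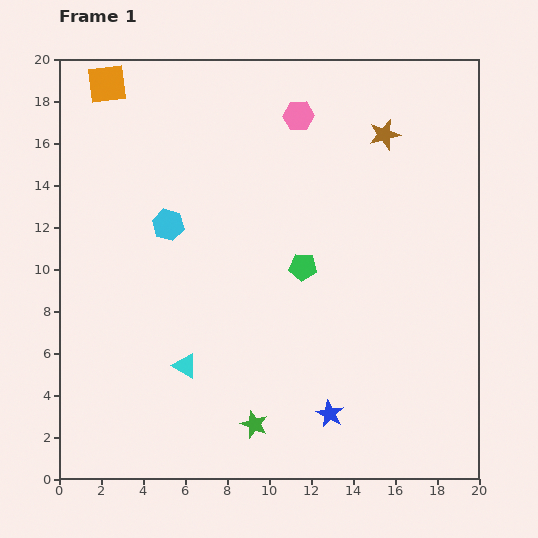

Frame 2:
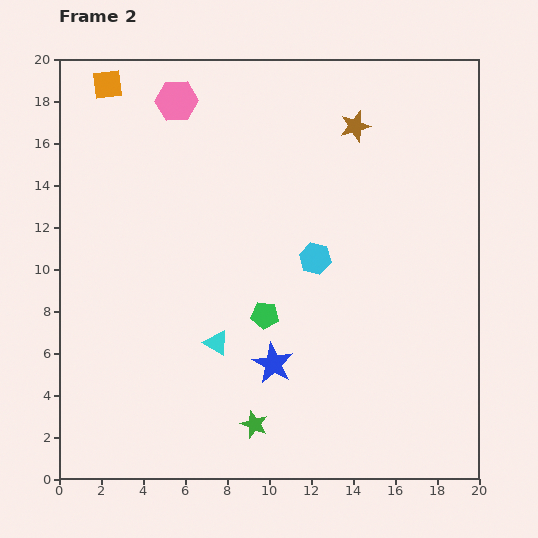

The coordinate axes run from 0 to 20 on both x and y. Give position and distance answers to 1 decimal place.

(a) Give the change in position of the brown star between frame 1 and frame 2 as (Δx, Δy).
(-1.4, 0.4)

The brown star was at (15.5, 16.4) in frame 1 and (14.1, 16.8) in frame 2.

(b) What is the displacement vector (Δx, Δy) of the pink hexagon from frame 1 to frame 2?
(-5.8, 0.7)

The pink hexagon was at (11.4, 17.3) in frame 1 and (5.6, 18.0) in frame 2.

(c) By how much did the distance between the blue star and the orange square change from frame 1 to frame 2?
-3.4

Distance in frame 1: 18.9. Distance in frame 2: 15.5.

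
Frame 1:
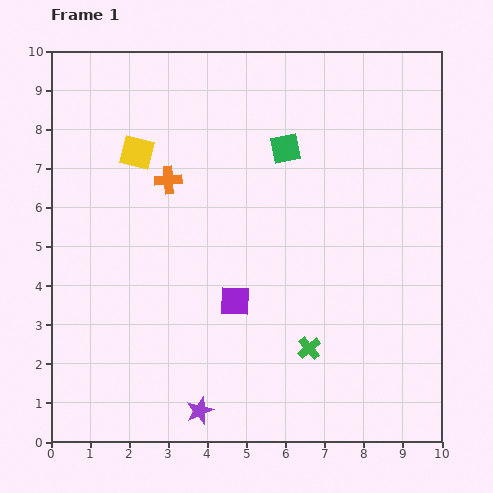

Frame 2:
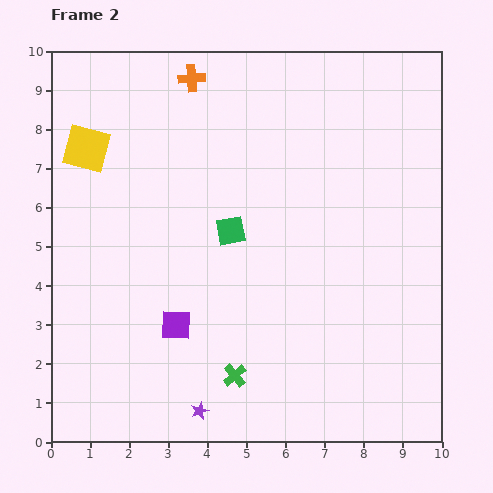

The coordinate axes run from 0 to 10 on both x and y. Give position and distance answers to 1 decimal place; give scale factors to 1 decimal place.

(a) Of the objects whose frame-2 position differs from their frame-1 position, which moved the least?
the yellow square

(moved 1.3)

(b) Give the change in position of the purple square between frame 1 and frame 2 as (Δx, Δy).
(-1.5, -0.6)

The purple square was at (4.7, 3.6) in frame 1 and (3.2, 3.0) in frame 2.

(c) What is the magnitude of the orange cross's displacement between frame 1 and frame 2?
2.7

The orange cross moved from (3.0, 6.7) to (3.6, 9.3), a distance of √(0.6² + 2.6²) ≈ 2.7.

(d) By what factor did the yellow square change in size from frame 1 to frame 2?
1.4×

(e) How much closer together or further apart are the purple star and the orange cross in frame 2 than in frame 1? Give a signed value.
+2.5

Distance in frame 1: 6.0. Distance in frame 2: 8.5.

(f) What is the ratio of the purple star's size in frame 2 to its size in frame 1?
0.6×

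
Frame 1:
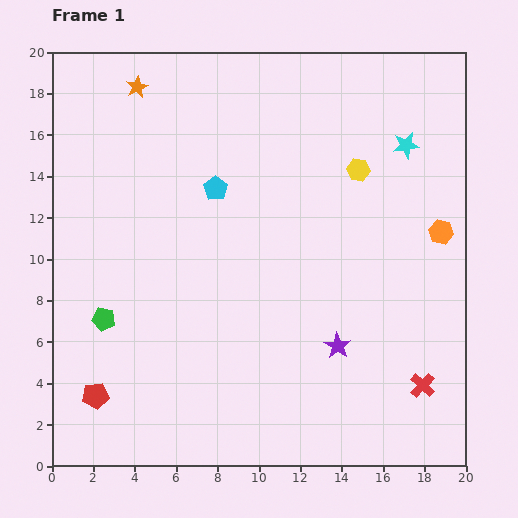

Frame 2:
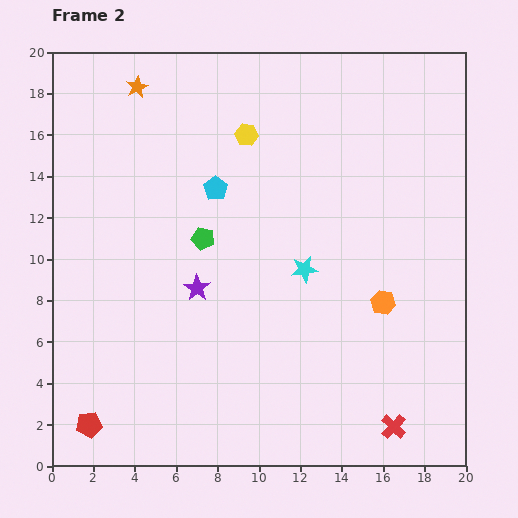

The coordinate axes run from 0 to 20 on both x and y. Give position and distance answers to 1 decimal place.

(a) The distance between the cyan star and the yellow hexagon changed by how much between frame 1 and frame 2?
+4.5

Distance in frame 1: 2.6. Distance in frame 2: 7.1.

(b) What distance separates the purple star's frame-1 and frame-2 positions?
7.4

The purple star moved from (13.8, 5.8) to (7.0, 8.6), a distance of √(6.8² + 2.8²) ≈ 7.4.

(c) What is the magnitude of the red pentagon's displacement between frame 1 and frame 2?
1.4

The red pentagon moved from (2.1, 3.4) to (1.8, 2.0), a distance of √(0.3² + 1.4²) ≈ 1.4.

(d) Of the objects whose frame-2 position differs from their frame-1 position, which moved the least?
the red pentagon

(moved 1.4)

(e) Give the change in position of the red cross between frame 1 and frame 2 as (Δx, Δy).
(-1.4, -2.0)

The red cross was at (17.9, 3.9) in frame 1 and (16.5, 1.9) in frame 2.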